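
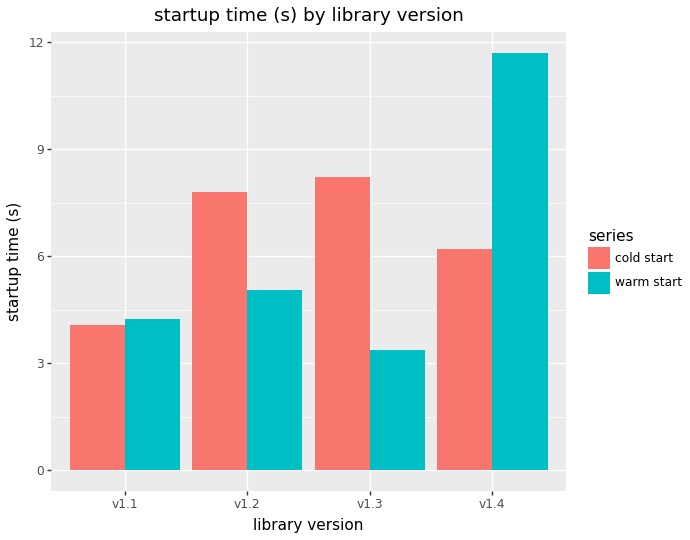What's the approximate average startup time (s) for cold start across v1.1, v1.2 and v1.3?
≈ 7

(4 + 8 + 8) / 3 ≈ 7.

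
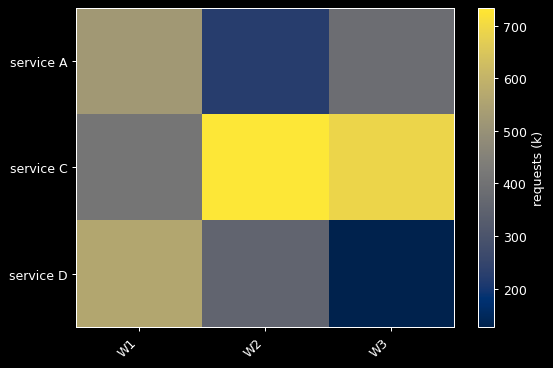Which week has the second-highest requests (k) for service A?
Top 3 for service A: W1 ≈ 500, W3 ≈ 400, W2 ≈ 200.

W3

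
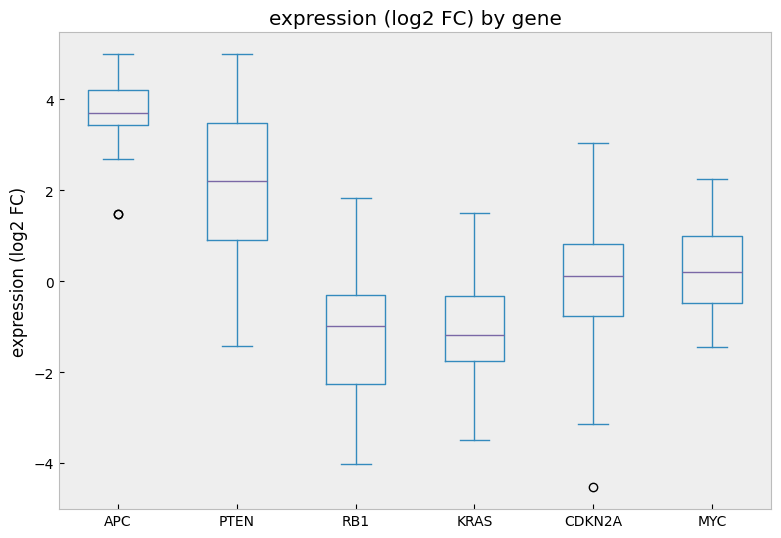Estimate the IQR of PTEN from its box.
Q3 ≈ 3.5, Q1 ≈ 1.0; IQR ≈ 2.5.

≈ 2.5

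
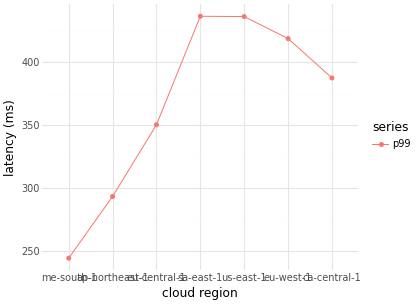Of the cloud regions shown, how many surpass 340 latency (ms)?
5

Above 340: eu-central-1, sa-east-1, us-east-1, eu-west-1, ca-central-1.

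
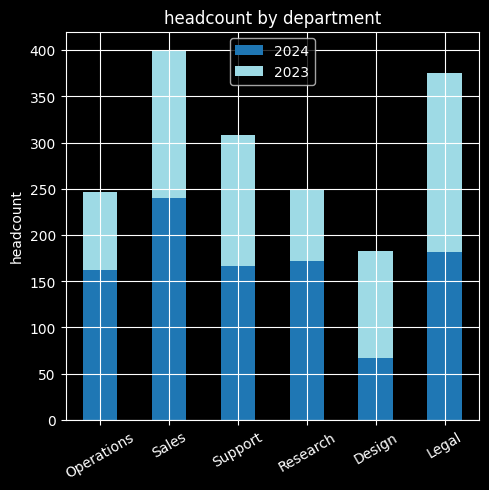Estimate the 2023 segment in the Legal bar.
≈ 200

2023 top ≈ 400, bottom ≈ 200; segment ≈ 200.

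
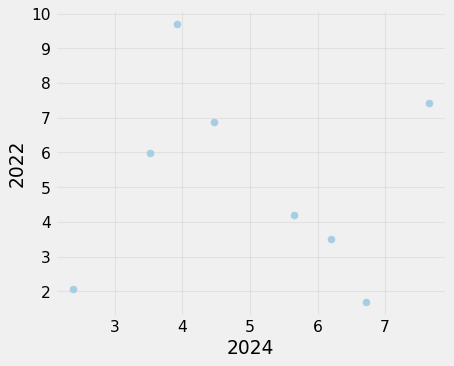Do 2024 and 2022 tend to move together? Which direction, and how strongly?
no clear correlation

Points are roughly uncorrelated; weak (|r| ≈ 0.0).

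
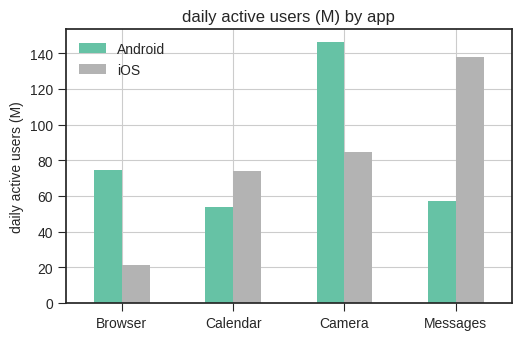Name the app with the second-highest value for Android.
Browser

Top 3 for Android: Camera ≈ 140, Browser ≈ 80, Messages ≈ 60.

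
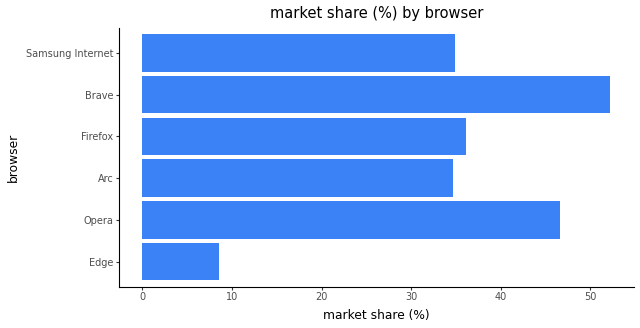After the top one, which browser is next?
Top 3: Brave ≈ 50, Opera ≈ 45, Firefox ≈ 35.

Opera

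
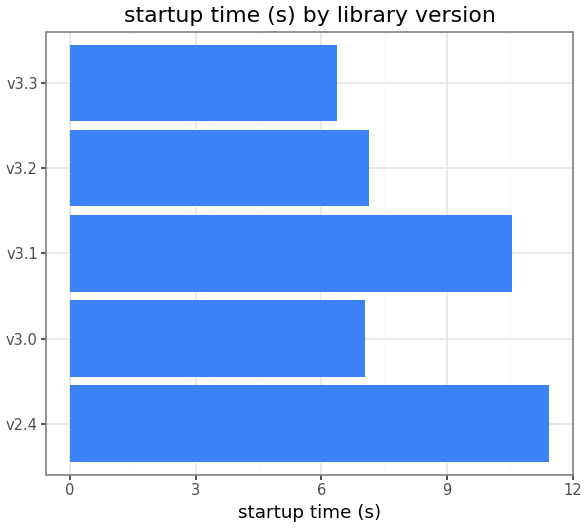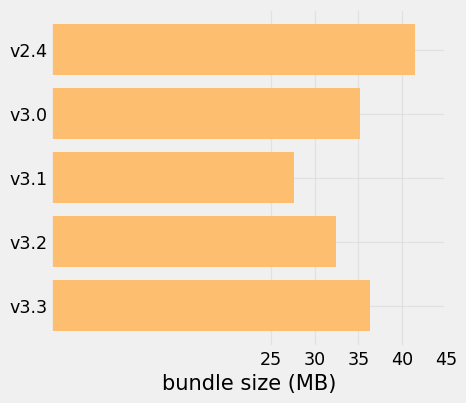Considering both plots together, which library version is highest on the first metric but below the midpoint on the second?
Chart 2 median bundle size (MB) ≈ 35; below-median library versions: v3.1, v3.2. Among those, v3.1 has the highest startup time (s) (≈ 10).

v3.1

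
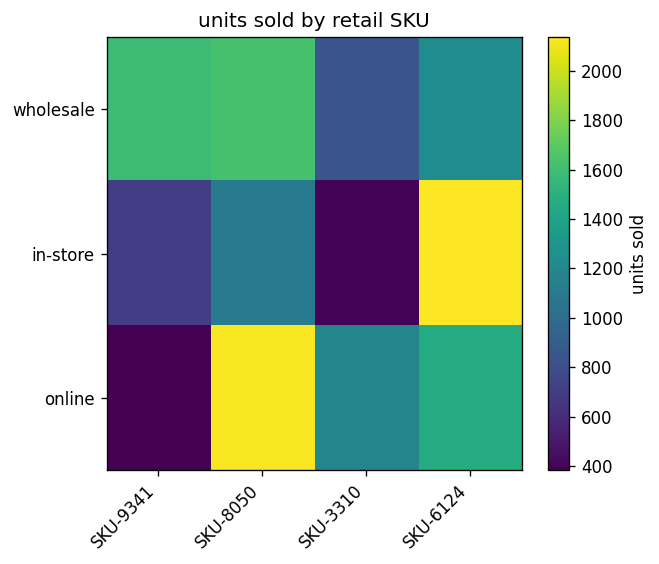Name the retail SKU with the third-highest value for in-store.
SKU-9341

Top 4 for in-store: SKU-6124 ≈ 2200, SKU-8050 ≈ 1000, SKU-9341 ≈ 800, SKU-3310 ≈ 400.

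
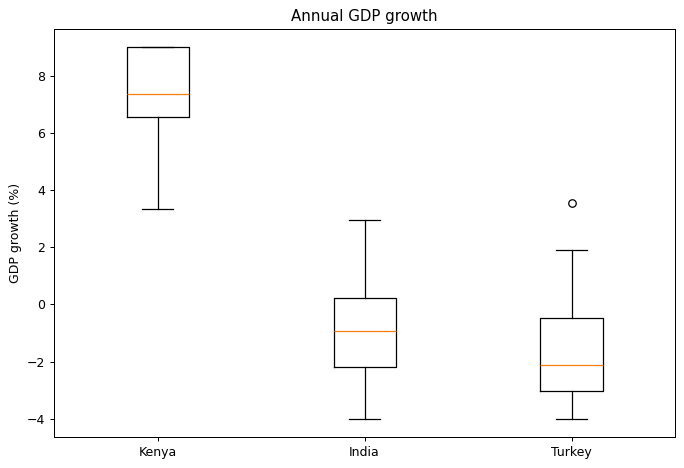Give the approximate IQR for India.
Q3 ≈ 0, Q1 ≈ -2; IQR ≈ 2.

≈ 2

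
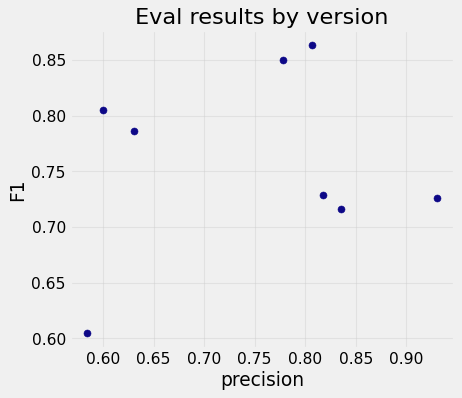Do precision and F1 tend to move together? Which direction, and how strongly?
no clear correlation

Points are roughly uncorrelated; weak (|r| ≈ 0.2).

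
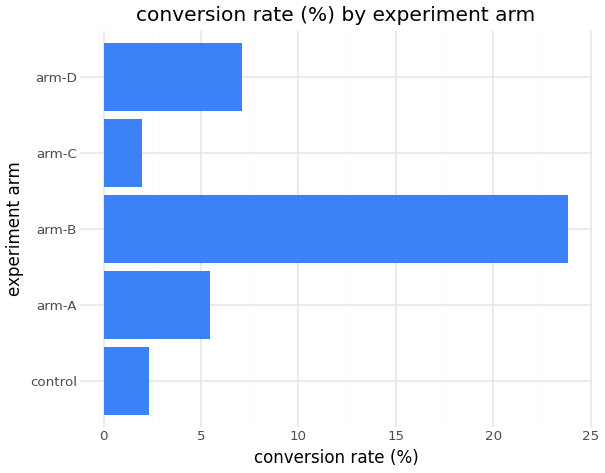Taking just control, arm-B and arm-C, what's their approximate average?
(2 + 24 + 2) / 3 ≈ 9.

≈ 9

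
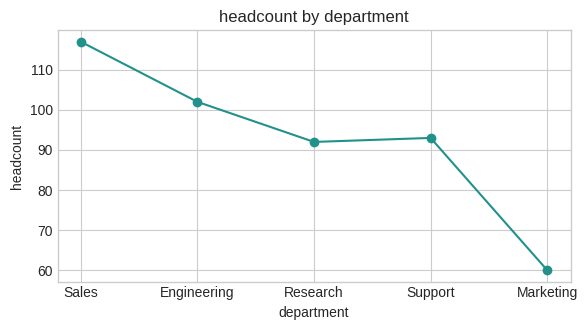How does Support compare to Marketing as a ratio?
Support ≈ 95, Marketing ≈ 60; 95/60 ≈ 1.58.

≈ 1.58×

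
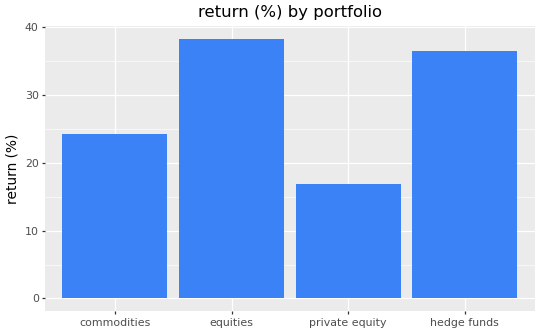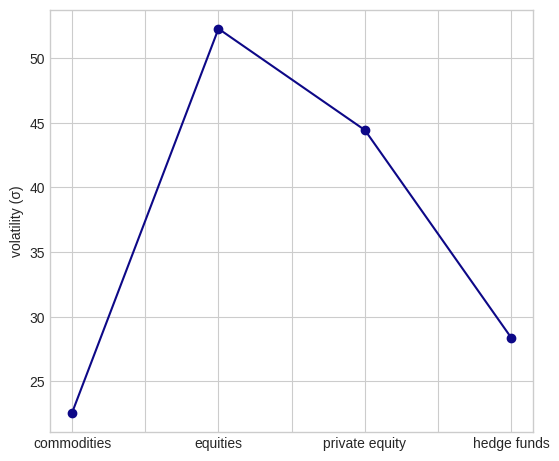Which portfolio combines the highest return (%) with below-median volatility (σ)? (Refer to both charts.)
Chart 2 median volatility (σ) ≈ 35; below-median portfolios: commodities, hedge funds. Among those, hedge funds has the highest return (%) (≈ 35).

hedge funds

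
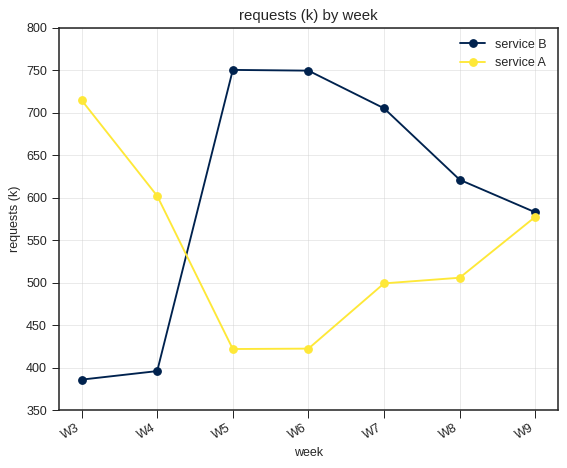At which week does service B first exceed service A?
W5

W4: service B ≈ 400 vs service A ≈ 600 (not yet); W5: service B ≈ 750 vs service A ≈ 400 (first crossover).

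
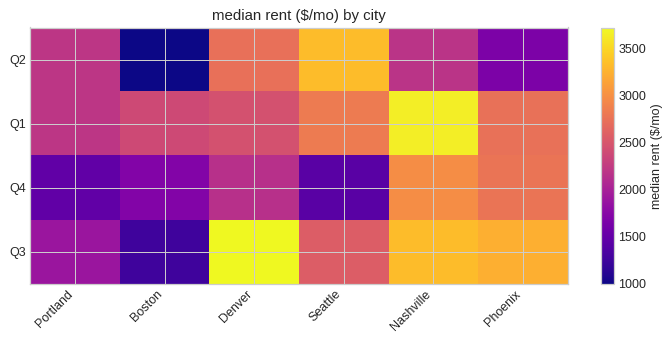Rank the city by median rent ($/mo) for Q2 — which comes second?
Top 3 for Q2: Seattle ≈ 3500, Denver ≈ 2500, Portland ≈ 2000.

Denver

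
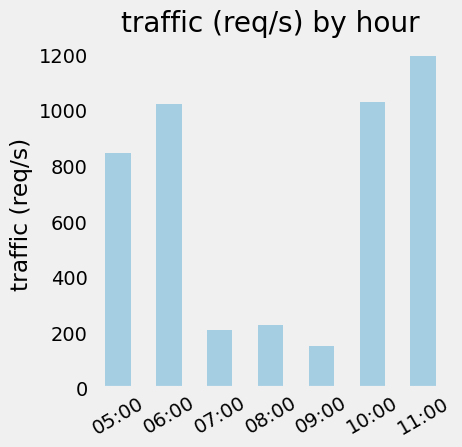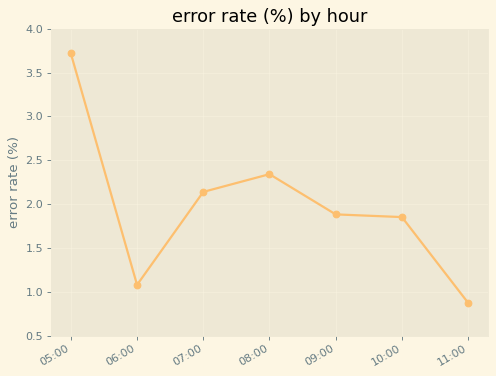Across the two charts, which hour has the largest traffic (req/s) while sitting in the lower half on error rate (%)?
Chart 2 median error rate (%) ≈ 2; below-median hours: 06:00, 10:00, 11:00. Among those, 11:00 has the highest traffic (req/s) (≈ 1200).

11:00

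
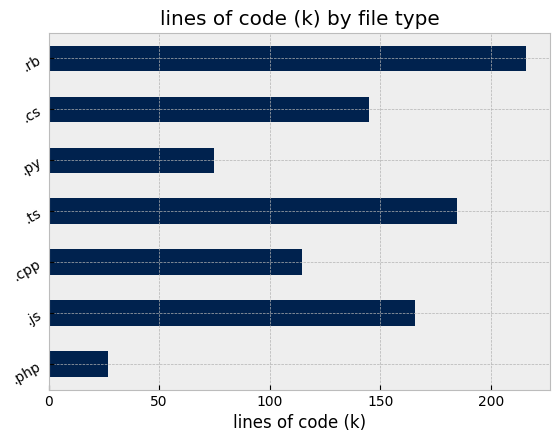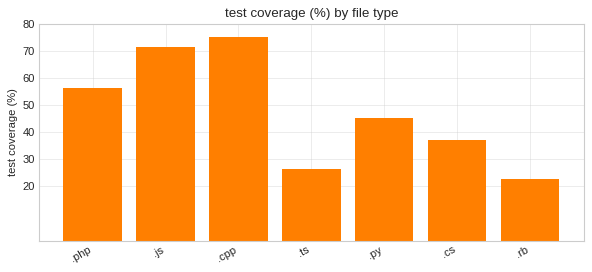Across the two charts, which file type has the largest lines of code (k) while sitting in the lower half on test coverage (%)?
.rb

Chart 2 median test coverage (%) ≈ 50; below-median file types: .ts, .cs, .rb. Among those, .rb has the highest lines of code (k) (≈ 220).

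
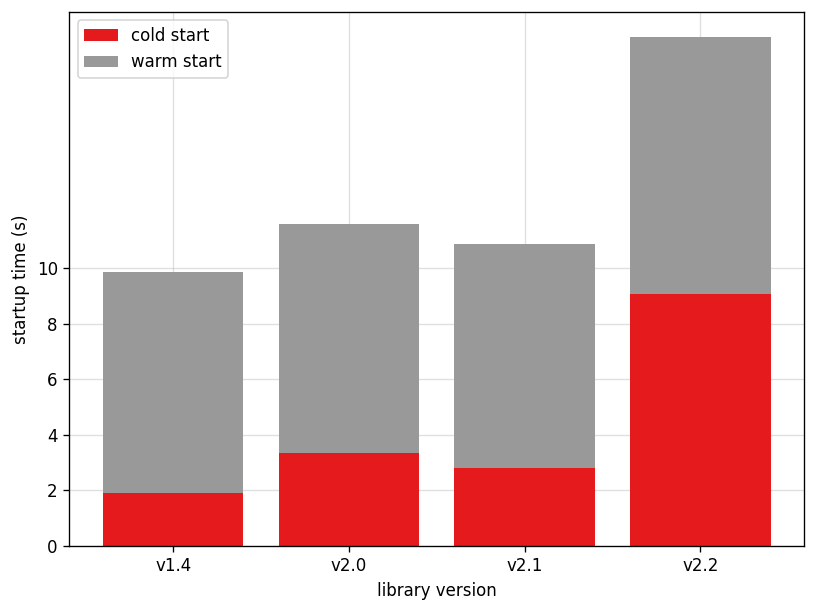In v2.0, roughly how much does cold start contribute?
cold start top ≈ 4, bottom ≈ 0; segment ≈ 4.

≈ 4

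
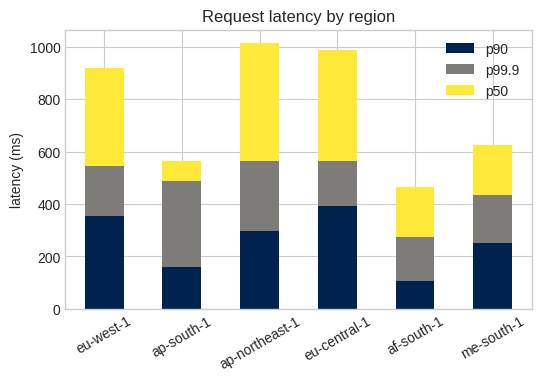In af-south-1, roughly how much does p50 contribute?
≈ 200

p50 top ≈ 500, bottom ≈ 300; segment ≈ 200.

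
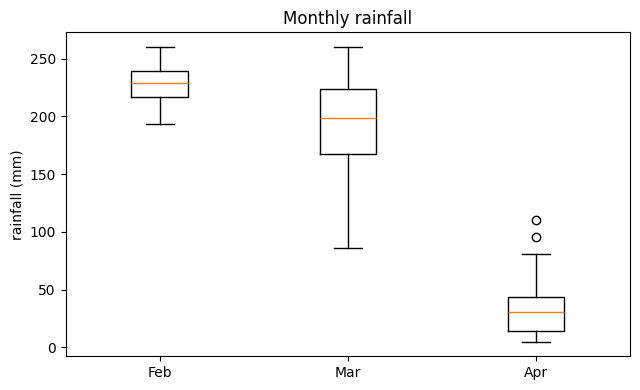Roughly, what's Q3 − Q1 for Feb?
Q3 ≈ 240, Q1 ≈ 220; IQR ≈ 20.

≈ 20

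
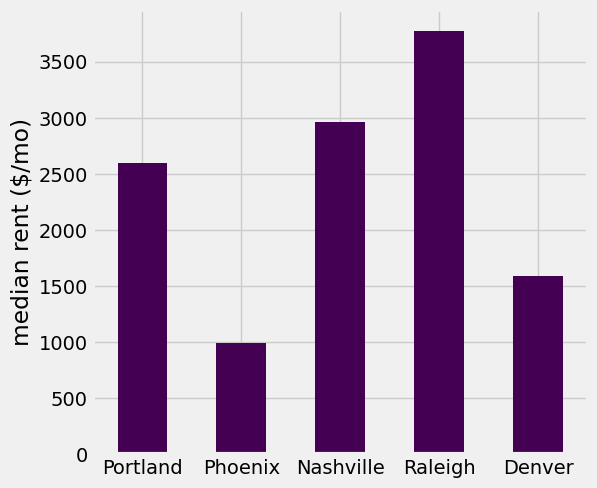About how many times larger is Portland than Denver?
≈ 1.67×

Portland ≈ 2500, Denver ≈ 1500; 2500/1500 ≈ 1.67.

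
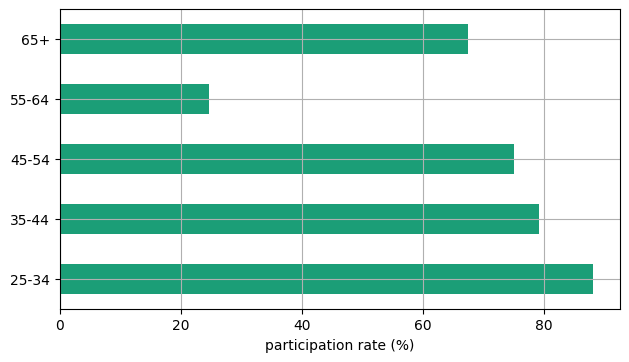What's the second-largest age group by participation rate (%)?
Top 3: 25-34 ≈ 90, 35-44 ≈ 80, 45-54 ≈ 70.

35-44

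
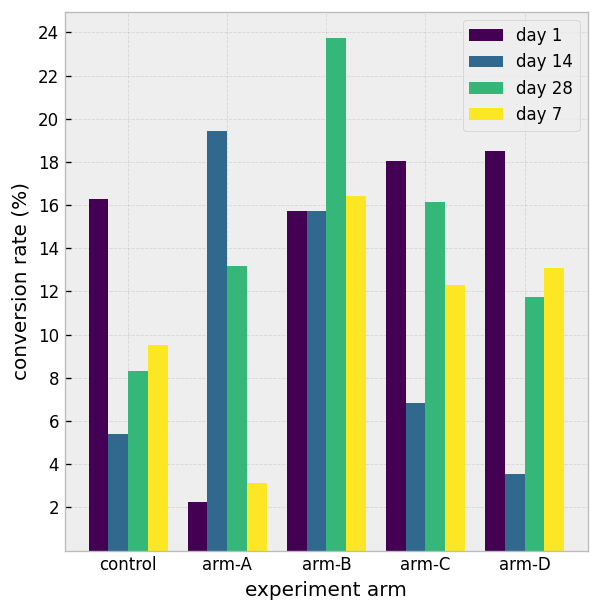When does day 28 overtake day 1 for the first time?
arm-A

control: day 28 ≈ 8 vs day 1 ≈ 16 (not yet); arm-A: day 28 ≈ 14 vs day 1 ≈ 2 (first crossover).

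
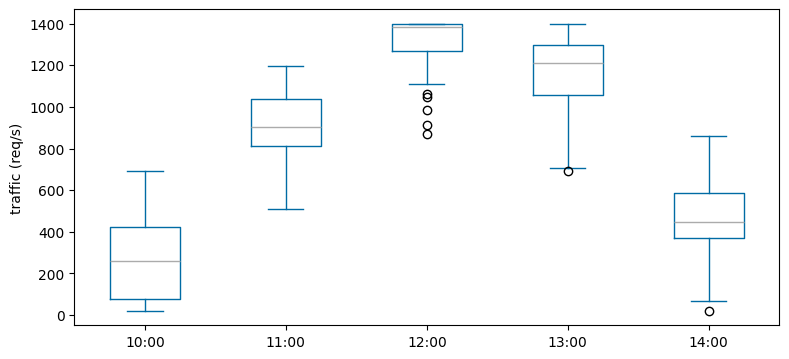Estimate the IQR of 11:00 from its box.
≈ 200

Q3 ≈ 1000, Q1 ≈ 800; IQR ≈ 200.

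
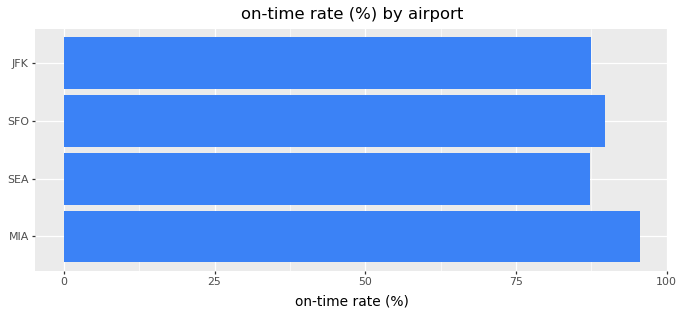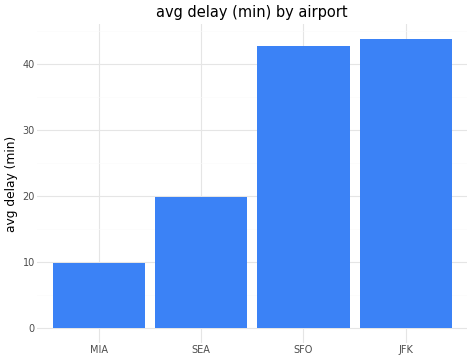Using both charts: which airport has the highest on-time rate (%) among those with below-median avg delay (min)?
Chart 2 median avg delay (min) ≈ 30; below-median airports: MIA, SEA. Among those, MIA has the highest on-time rate (%) (≈ 100).

MIA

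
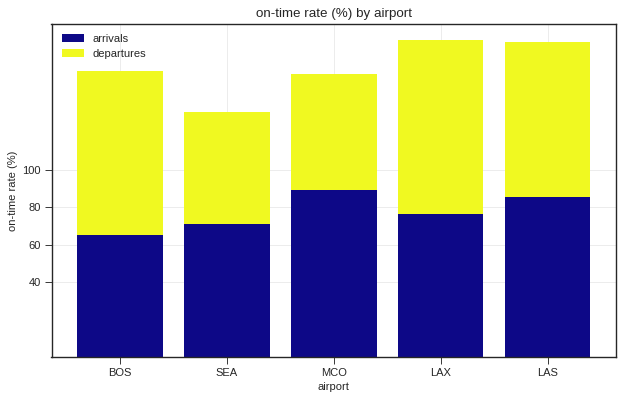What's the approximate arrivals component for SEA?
arrivals top ≈ 80, bottom ≈ 0; segment ≈ 80.

≈ 80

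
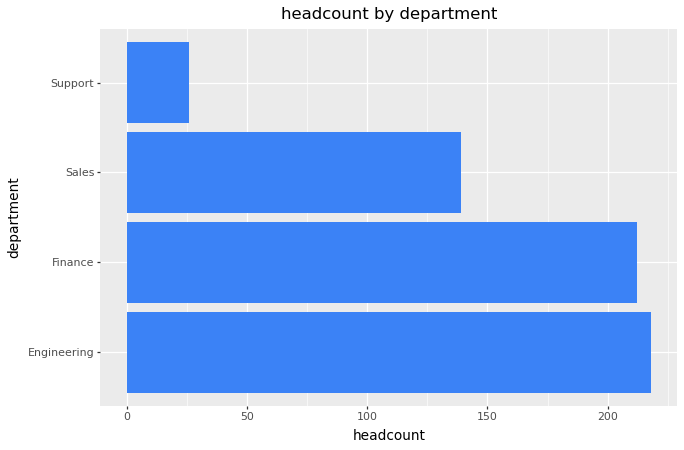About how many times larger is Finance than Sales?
≈ 1.57×

Finance ≈ 220, Sales ≈ 140; 220/140 ≈ 1.57.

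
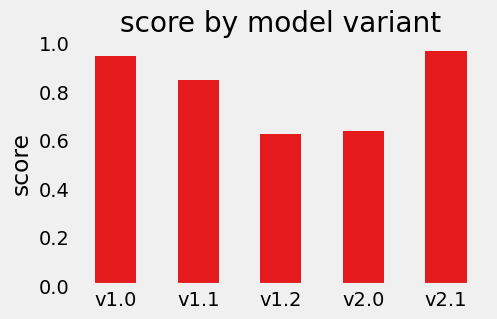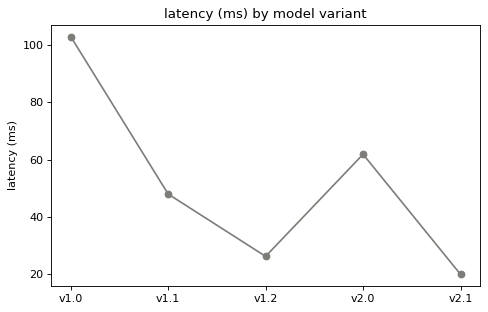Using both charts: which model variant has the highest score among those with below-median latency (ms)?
v2.1

Chart 2 median latency (ms) ≈ 50; below-median model variants: v1.2, v2.1. Among those, v2.1 has the highest score (≈ 1).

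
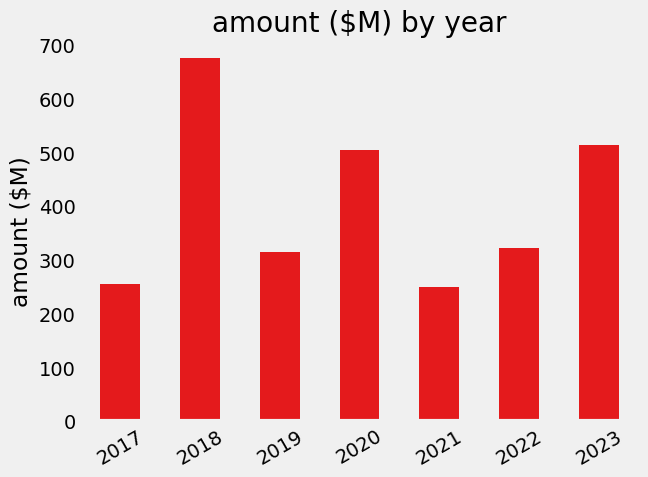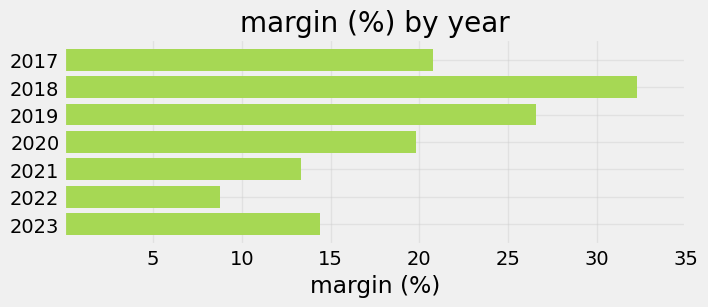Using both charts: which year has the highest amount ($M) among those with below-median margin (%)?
Chart 2 median margin (%) ≈ 20; below-median years: 2021, 2022, 2023. Among those, 2023 has the highest amount ($M) (≈ 500).

2023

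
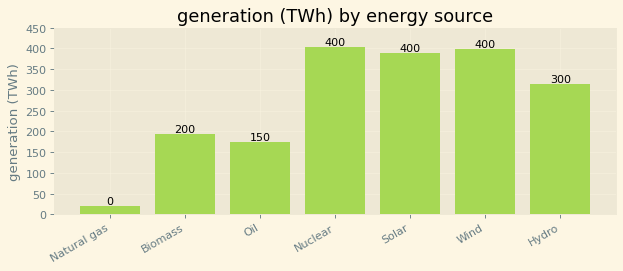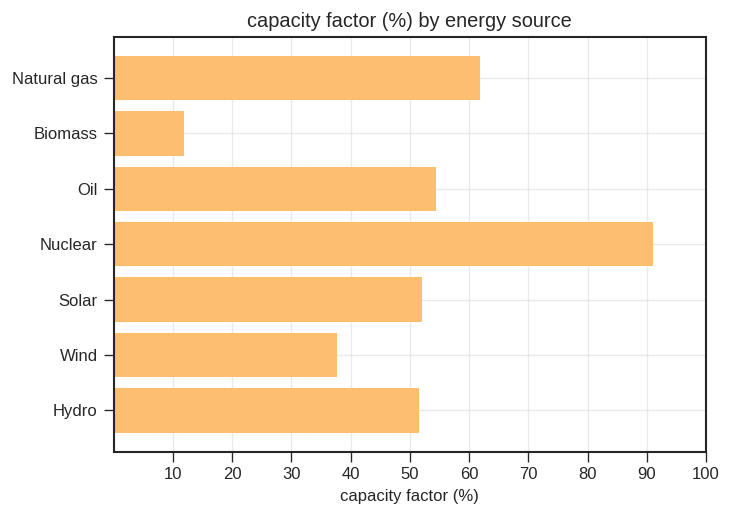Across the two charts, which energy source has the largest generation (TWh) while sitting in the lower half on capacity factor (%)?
Wind

Chart 2 median capacity factor (%) ≈ 50; below-median energy sources: Biomass, Wind, Hydro. Among those, Wind has the highest generation (TWh) (≈ 400).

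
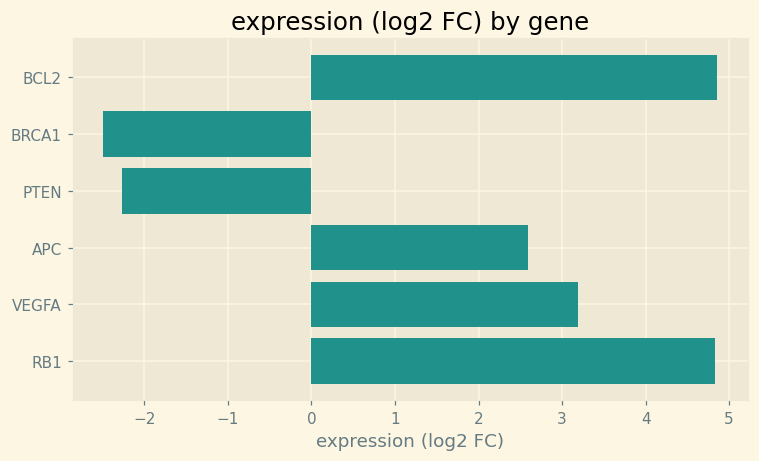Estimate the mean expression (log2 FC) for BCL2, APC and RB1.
(5 + 3 + 5) / 3 ≈ 4.

≈ 4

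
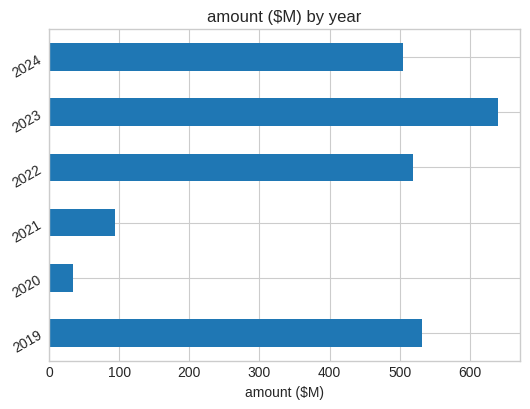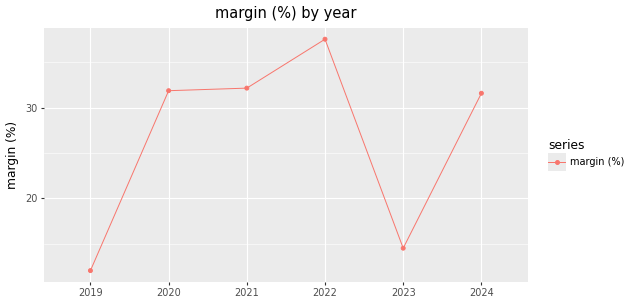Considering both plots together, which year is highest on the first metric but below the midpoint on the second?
Chart 2 median margin (%) ≈ 30; below-median years: 2019, 2023, 2024. Among those, 2023 has the highest amount ($M) (≈ 600).

2023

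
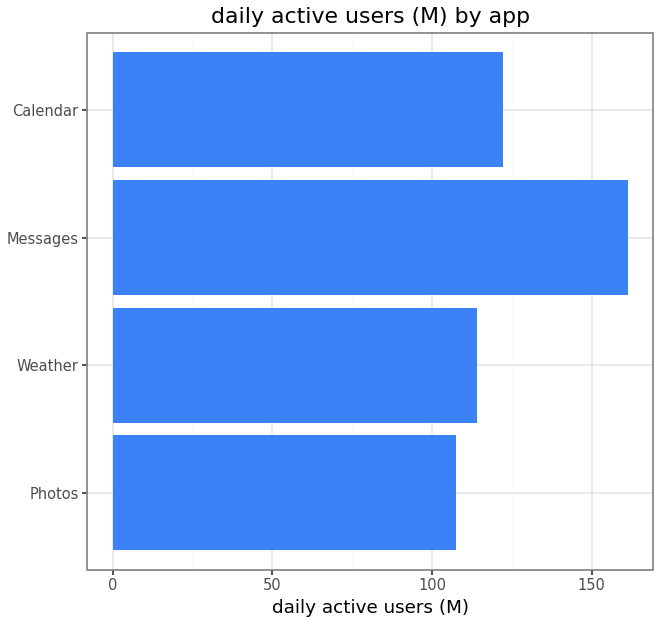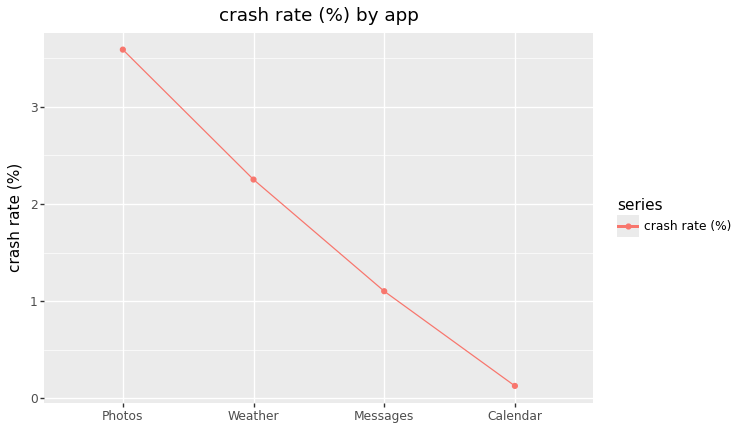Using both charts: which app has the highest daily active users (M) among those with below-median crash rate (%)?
Chart 2 median crash rate (%) ≈ 1.5; below-median apps: Messages, Calendar. Among those, Messages has the highest daily active users (M) (≈ 160).

Messages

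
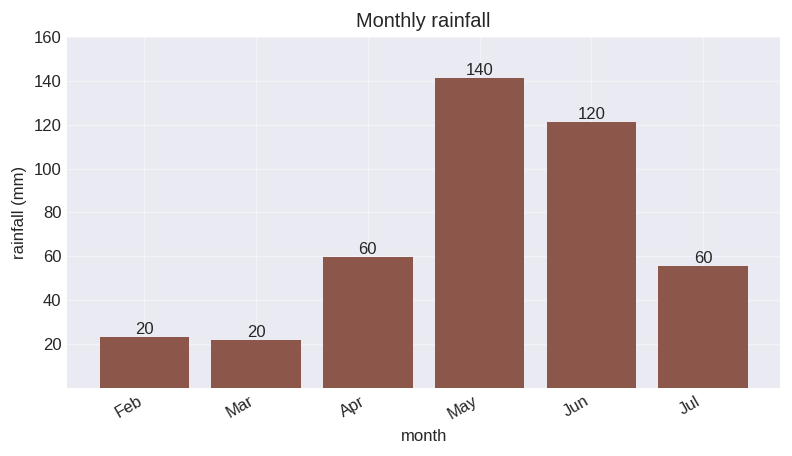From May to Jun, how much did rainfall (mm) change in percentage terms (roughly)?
≈ -14.3%

May ≈ 140, Jun ≈ 120; (120 − 140) / 140 ≈ -14.3%.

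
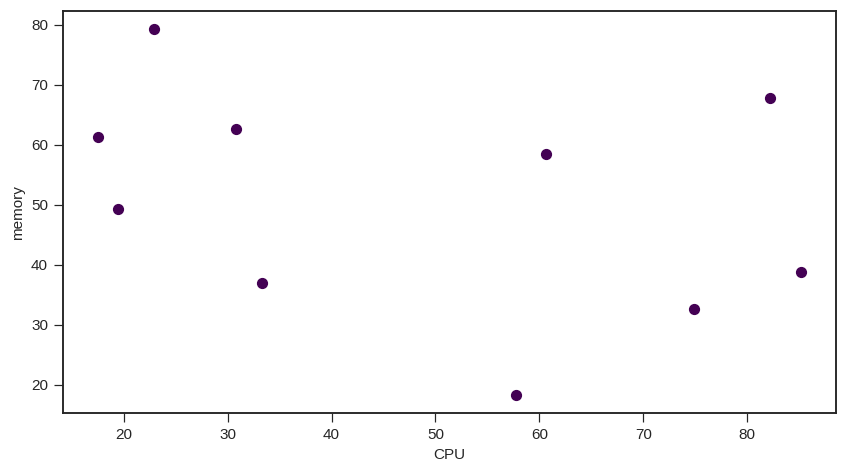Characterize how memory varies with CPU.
negative, weak

Points are negatively correlated; weak (|r| ≈ 0.3).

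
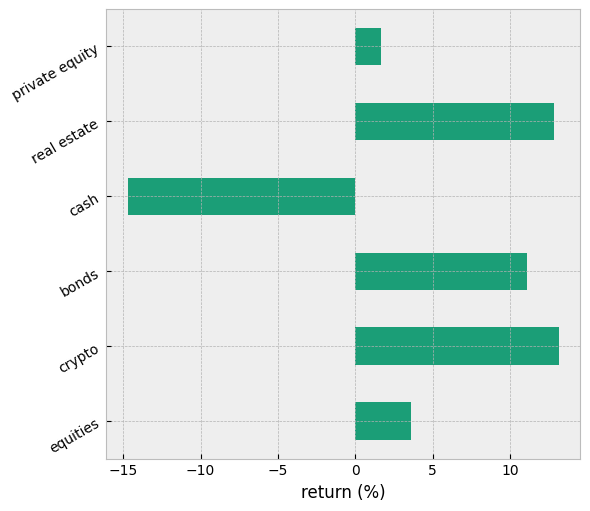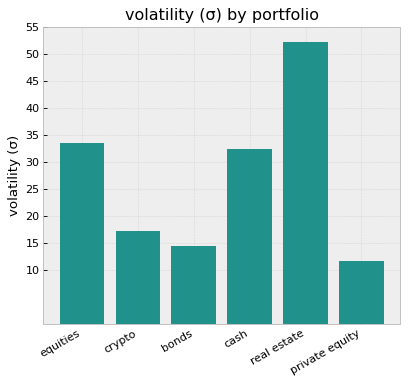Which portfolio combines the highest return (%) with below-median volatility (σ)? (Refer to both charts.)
Chart 2 median volatility (σ) ≈ 25; below-median portfolios: crypto, bonds, private equity. Among those, crypto has the highest return (%) (≈ 14).

crypto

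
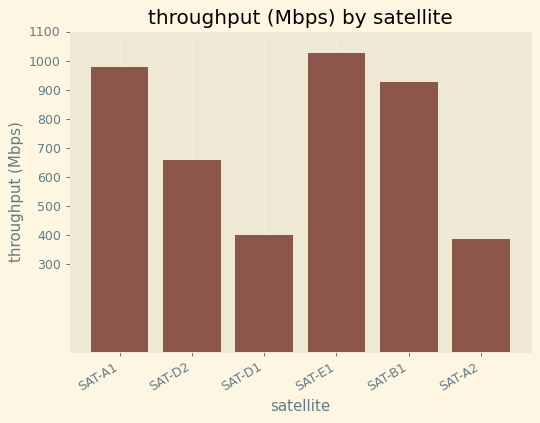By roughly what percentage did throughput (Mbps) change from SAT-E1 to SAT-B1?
≈ -10%

SAT-E1 ≈ 1000, SAT-B1 ≈ 900; (900 − 1000) / 1000 ≈ -10%.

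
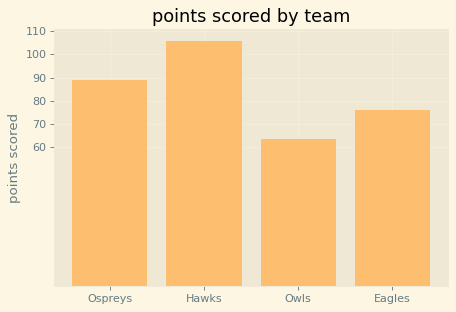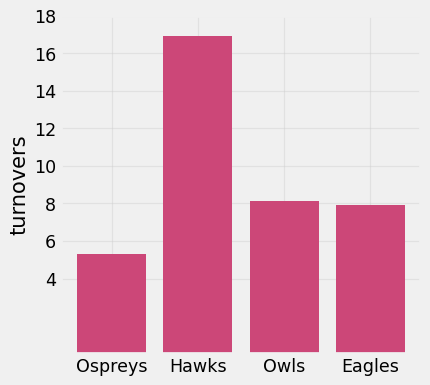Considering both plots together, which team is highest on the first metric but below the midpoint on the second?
Ospreys

Chart 2 median turnovers ≈ 8; below-median teams: Ospreys, Eagles. Among those, Ospreys has the highest points scored (≈ 90).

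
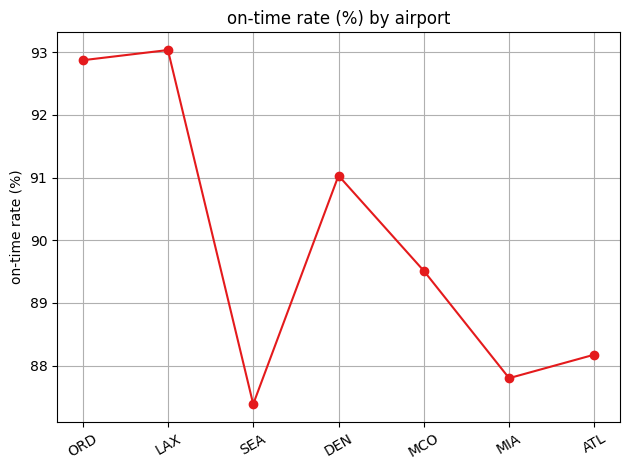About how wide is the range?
Max LAX ≈ 93.0, min SEA ≈ 87.5; range ≈ 5.5.

≈ 5.5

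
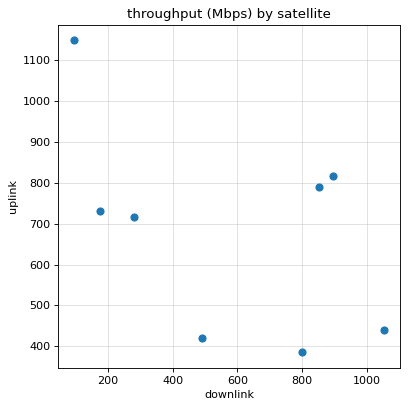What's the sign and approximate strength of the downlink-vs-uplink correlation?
negative, moderate

Points are negatively correlated; moderate (|r| ≈ 0.5).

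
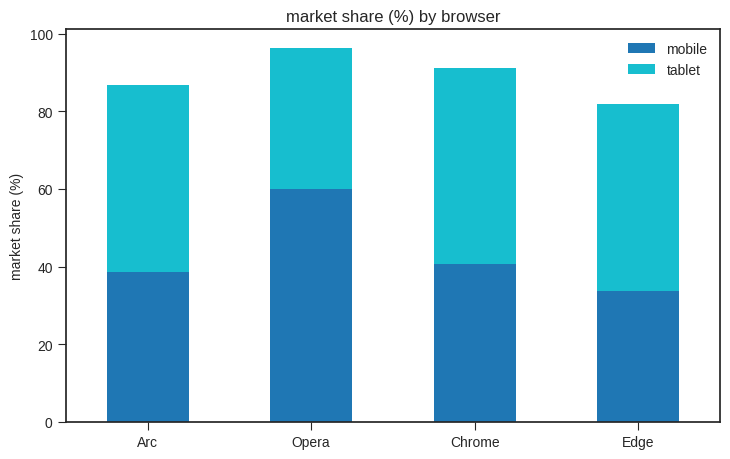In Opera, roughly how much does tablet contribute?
≈ 40

tablet top ≈ 100, bottom ≈ 60; segment ≈ 40.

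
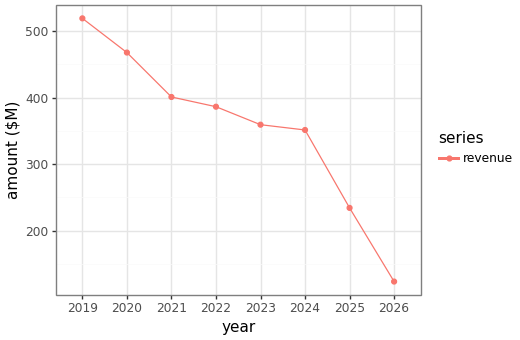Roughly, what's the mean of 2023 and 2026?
(350 + 100) / 2 ≈ 225.

≈ 225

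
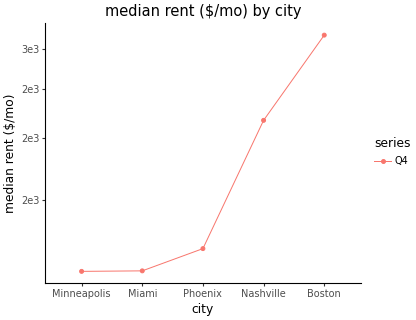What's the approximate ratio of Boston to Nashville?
≈ 1.45×

Boston ≈ 3200, Nashville ≈ 2200; 3200/2200 ≈ 1.45.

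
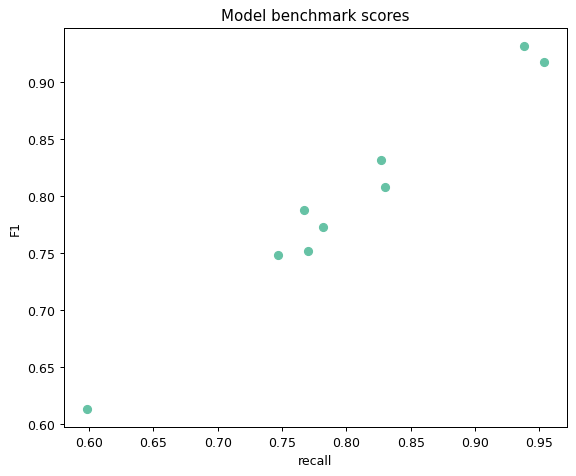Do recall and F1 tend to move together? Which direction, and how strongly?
Points are positively correlated; strong (|r| ≈ 1.0).

positive, strong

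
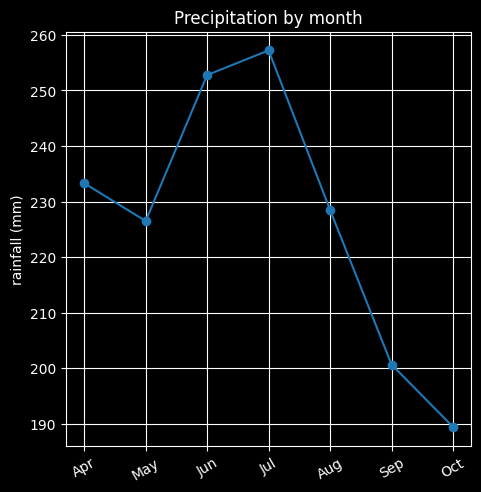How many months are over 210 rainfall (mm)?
Above 210: Apr, May, Jun, Jul, Aug.

5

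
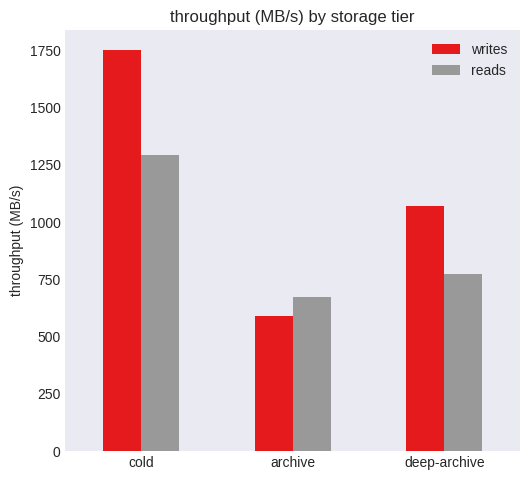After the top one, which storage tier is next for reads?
Top 3 for reads: cold ≈ 1200, deep-archive ≈ 800, archive ≈ 600.

deep-archive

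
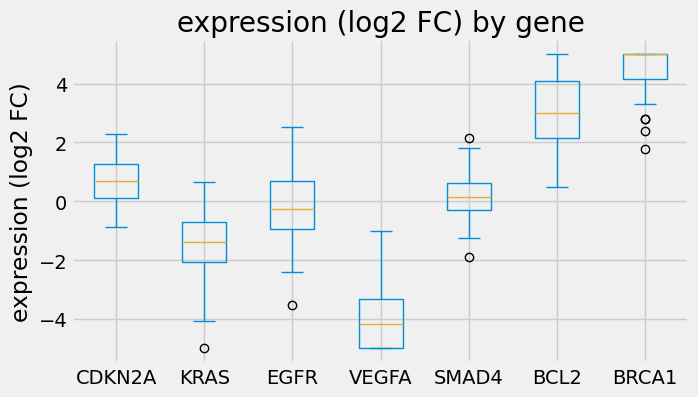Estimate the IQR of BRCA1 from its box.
≈ 1

Q3 ≈ 5, Q1 ≈ 4; IQR ≈ 1.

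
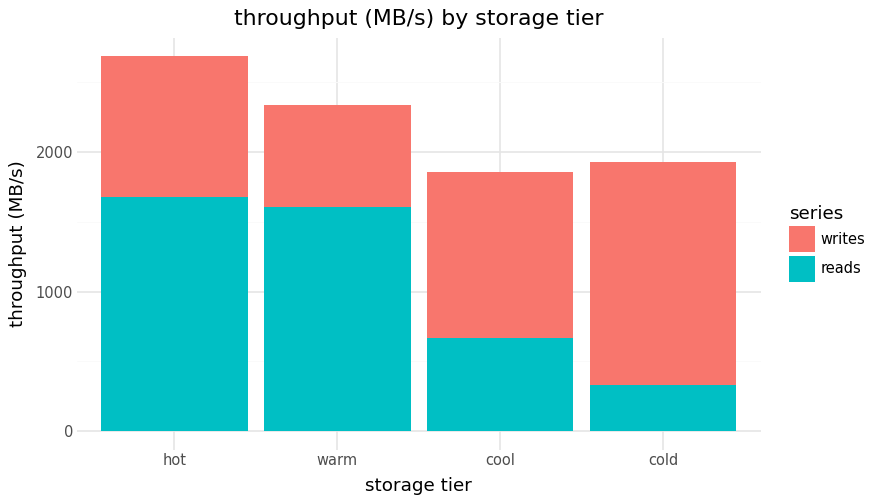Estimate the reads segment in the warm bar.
reads top ≈ 1500, bottom ≈ 0; segment ≈ 1500.

≈ 1500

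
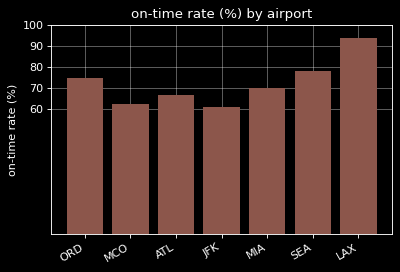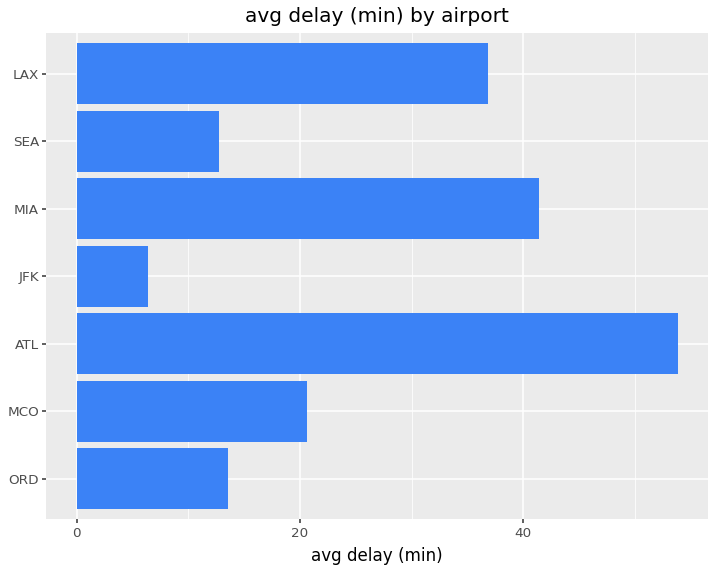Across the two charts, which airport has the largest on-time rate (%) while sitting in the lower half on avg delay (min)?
Chart 2 median avg delay (min) ≈ 20; below-median airports: ORD, JFK, SEA. Among those, SEA has the highest on-time rate (%) (≈ 80).

SEA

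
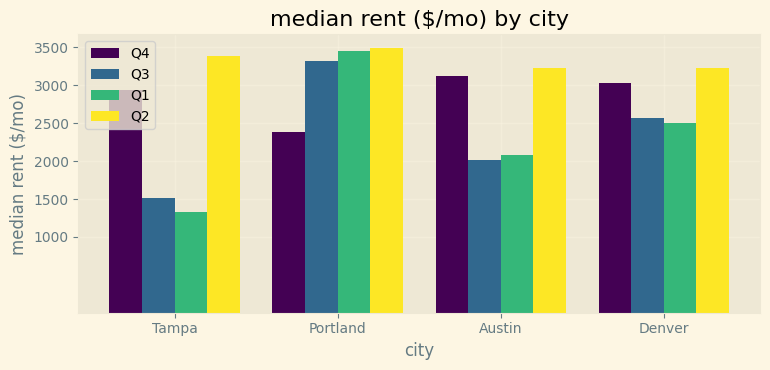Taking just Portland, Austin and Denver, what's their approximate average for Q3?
(3500 + 2000 + 2500) / 3 ≈ 2667.

≈ 2667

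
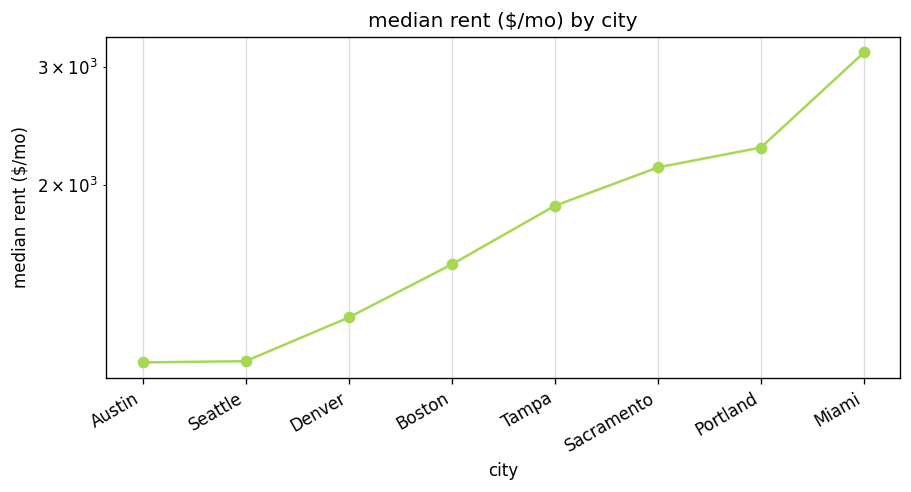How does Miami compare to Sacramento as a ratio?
Miami ≈ 3200, Sacramento ≈ 2200; 3200/2200 ≈ 1.45.

≈ 1.45×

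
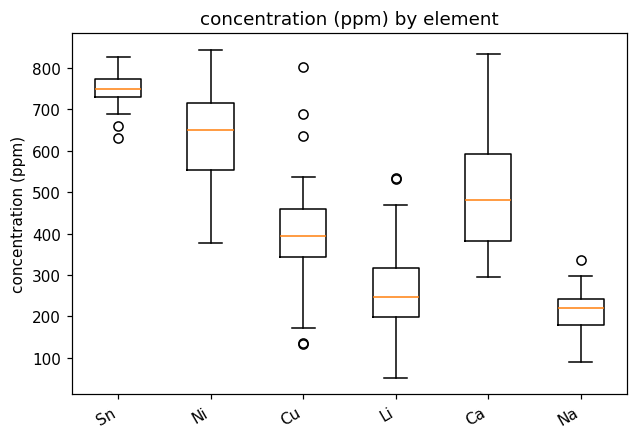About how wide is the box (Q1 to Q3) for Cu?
≈ 100

Q3 ≈ 450, Q1 ≈ 350; IQR ≈ 100.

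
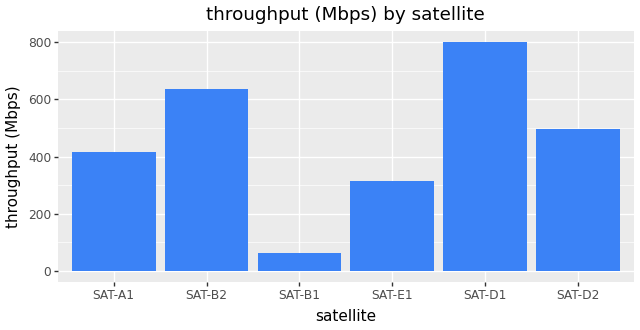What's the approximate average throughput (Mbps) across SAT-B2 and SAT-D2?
(600 + 500) / 2 ≈ 550.

≈ 550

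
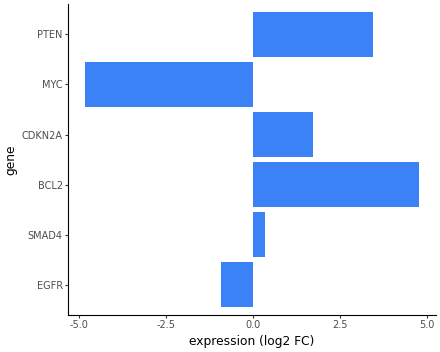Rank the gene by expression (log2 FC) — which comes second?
Top 3: BCL2 ≈ 5, PTEN ≈ 3, CDKN2A ≈ 2.

PTEN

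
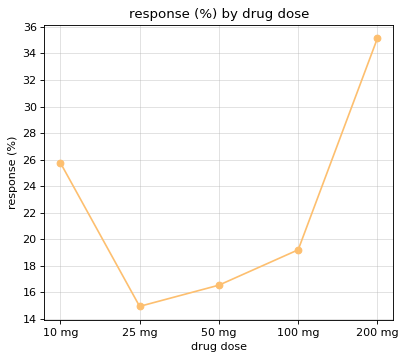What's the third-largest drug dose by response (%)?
Top 4: 200 mg ≈ 36, 10 mg ≈ 26, 100 mg ≈ 20, 50 mg ≈ 16.

100 mg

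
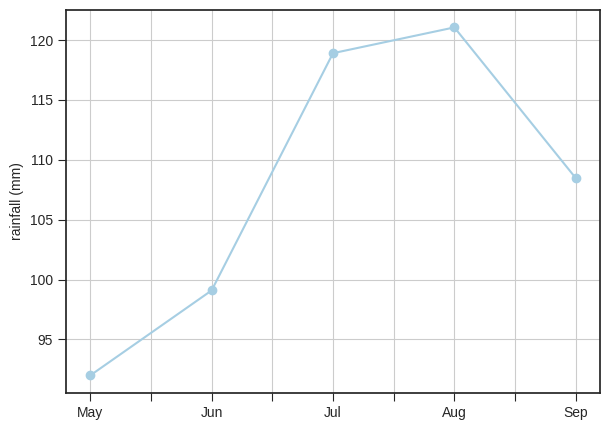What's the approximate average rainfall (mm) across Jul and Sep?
(120 + 110) / 2 ≈ 115.

≈ 115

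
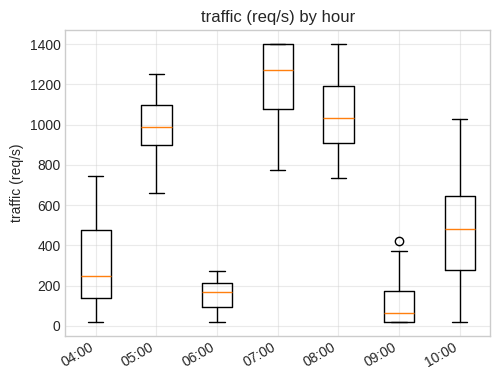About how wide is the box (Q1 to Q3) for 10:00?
Q3 ≈ 600, Q1 ≈ 200; IQR ≈ 400.

≈ 400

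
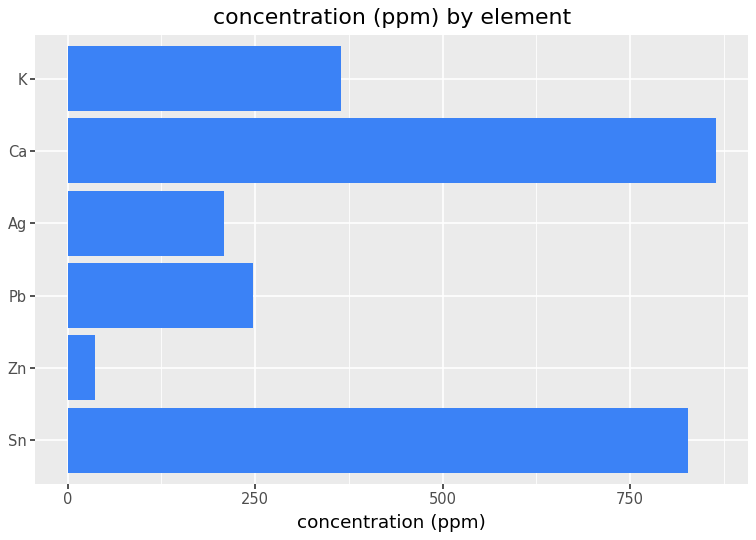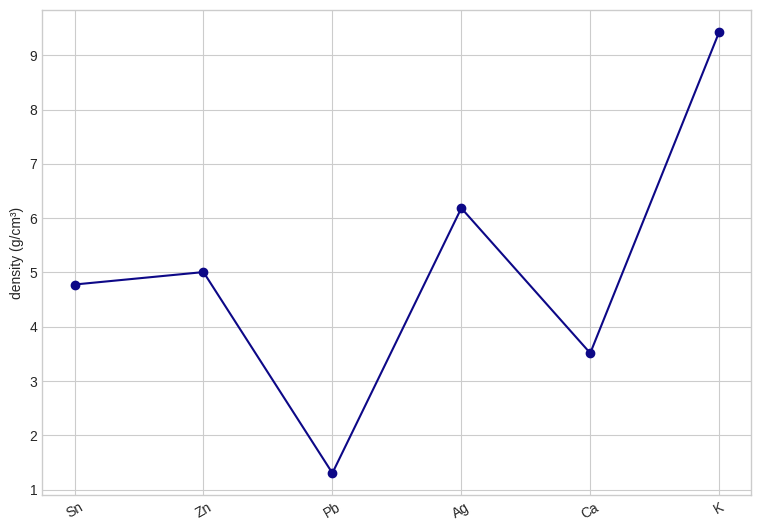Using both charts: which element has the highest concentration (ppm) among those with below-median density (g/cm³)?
Ca

Chart 2 median density (g/cm³) ≈ 5; below-median elements: Sn, Pb, Ca. Among those, Ca has the highest concentration (ppm) (≈ 900).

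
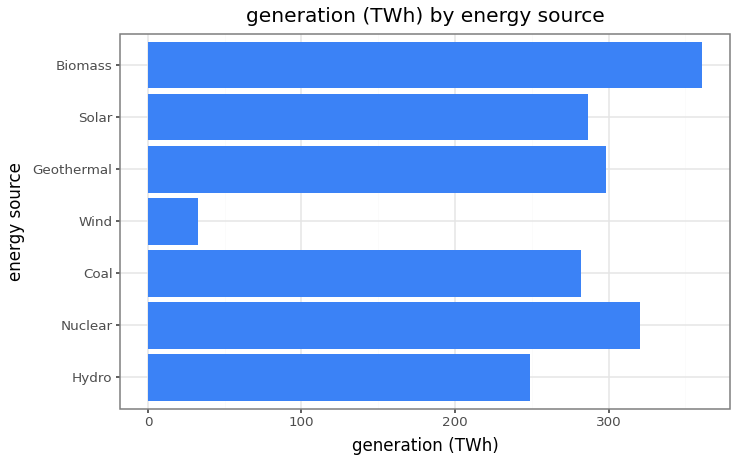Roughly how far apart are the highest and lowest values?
≈ 300

Max Biomass ≈ 350, min Wind ≈ 50; range ≈ 300.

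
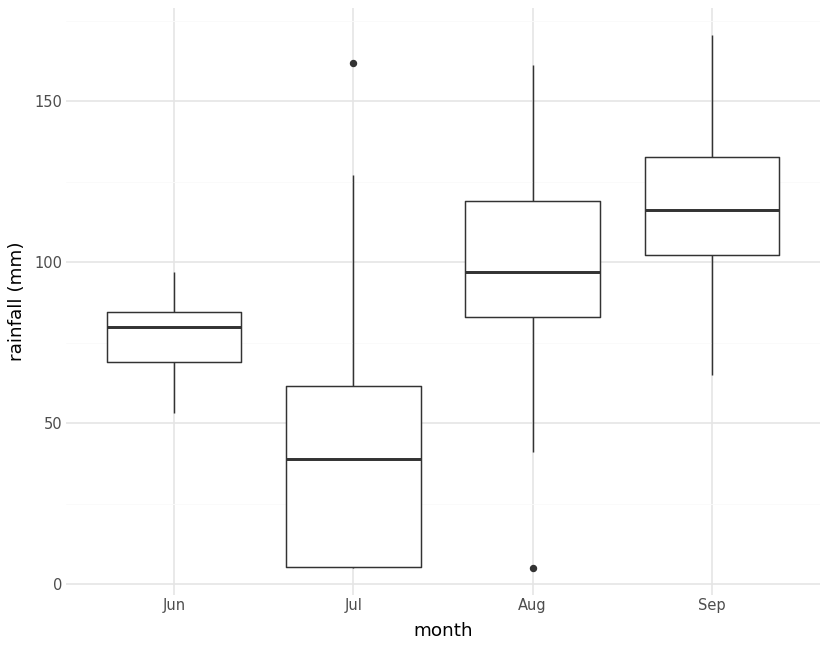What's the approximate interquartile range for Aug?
≈ 40

Q3 ≈ 120, Q1 ≈ 80; IQR ≈ 40.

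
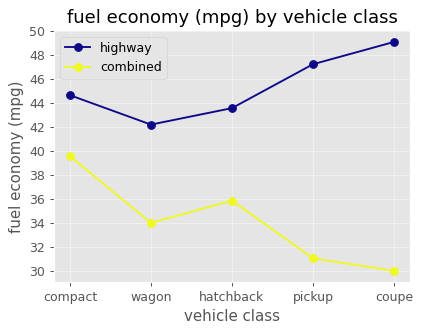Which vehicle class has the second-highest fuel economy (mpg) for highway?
pickup

Top 3 for highway: coupe ≈ 50, pickup ≈ 48, compact ≈ 44.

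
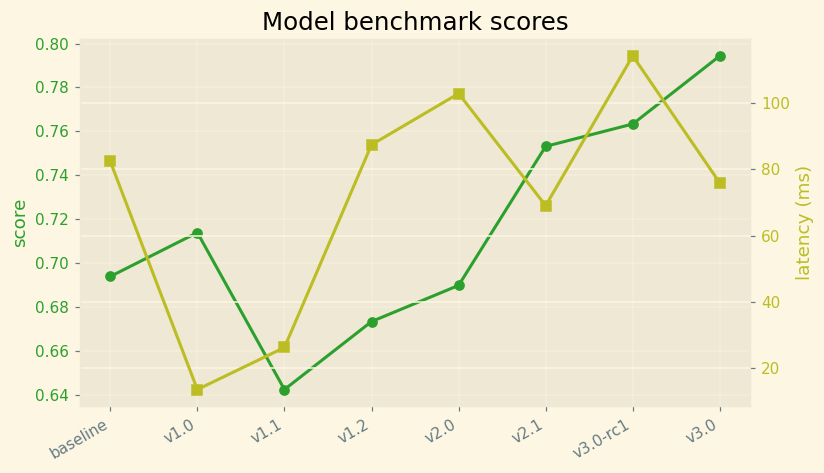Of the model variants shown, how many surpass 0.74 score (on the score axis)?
Above 0.74: v2.1, v3.0-rc1, v3.0.

3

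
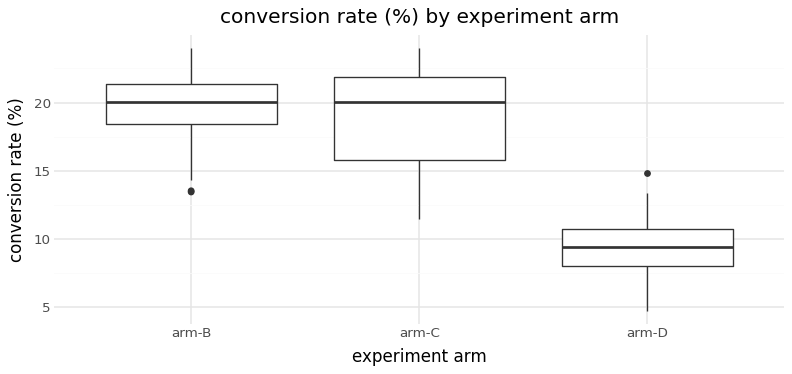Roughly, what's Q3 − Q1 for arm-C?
Q3 ≈ 22, Q1 ≈ 16; IQR ≈ 6.

≈ 6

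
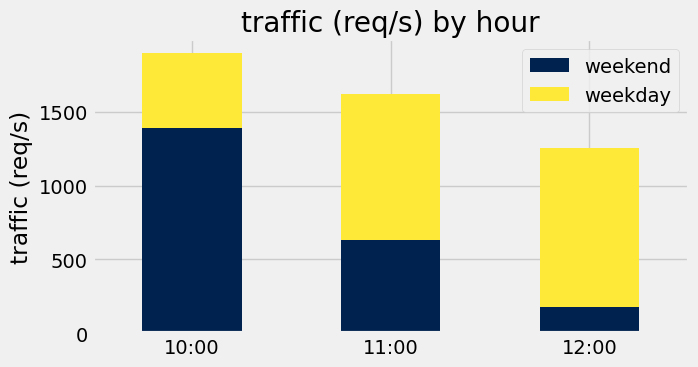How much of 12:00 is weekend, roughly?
≈ 200

weekend top ≈ 200, bottom ≈ 0; segment ≈ 200.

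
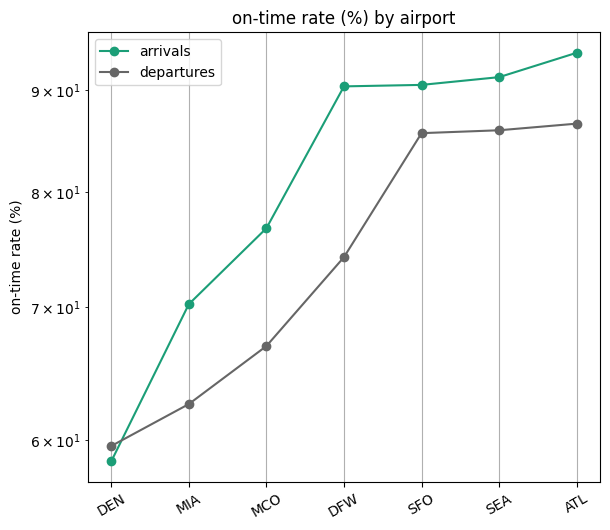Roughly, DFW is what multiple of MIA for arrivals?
≈ 1.29×

DFW ≈ 90, MIA ≈ 70; 90/70 ≈ 1.29.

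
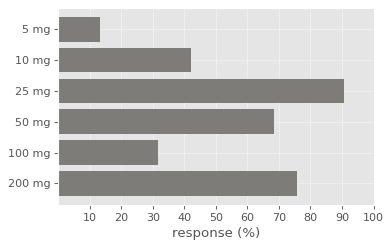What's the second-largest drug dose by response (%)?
Top 3: 25 mg ≈ 90, 200 mg ≈ 80, 50 mg ≈ 70.

200 mg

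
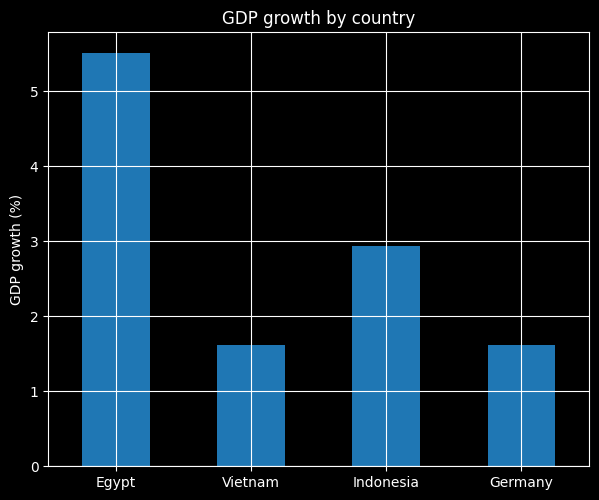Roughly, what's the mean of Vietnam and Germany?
≈ 1.5

(1.5 + 1.5) / 2 ≈ 1.5.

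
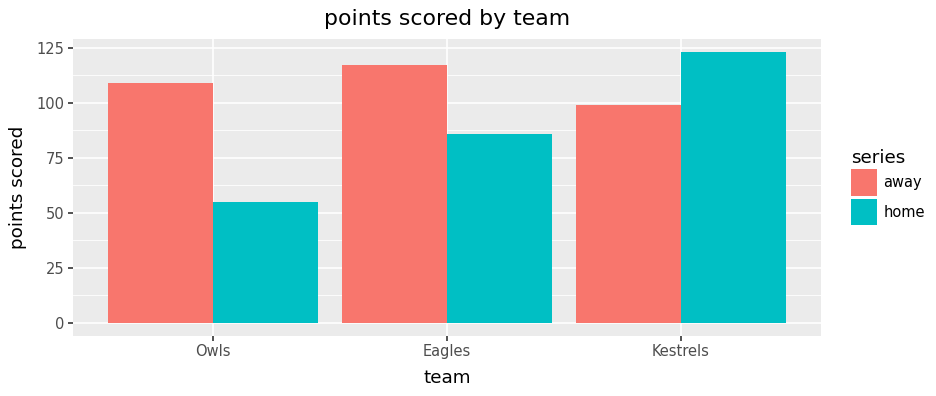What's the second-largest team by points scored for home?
Top 3 for home: Kestrels ≈ 120, Eagles ≈ 80, Owls ≈ 60.

Eagles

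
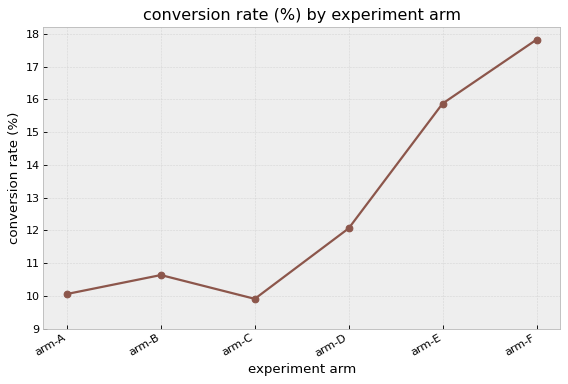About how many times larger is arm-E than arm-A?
≈ 1.6×

arm-E ≈ 16, arm-A ≈ 10; 16/10 ≈ 1.6.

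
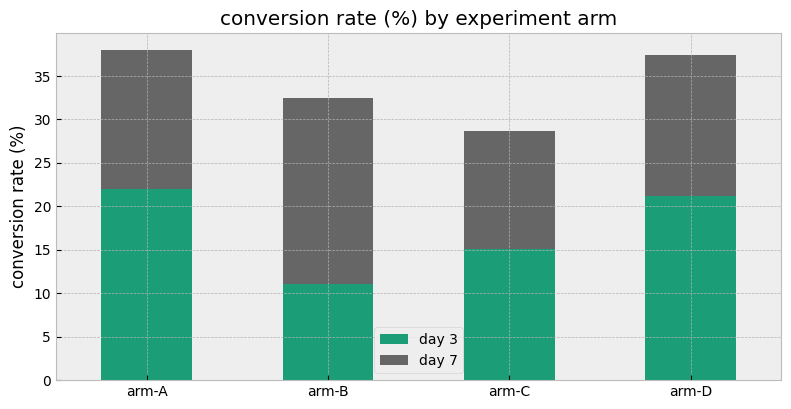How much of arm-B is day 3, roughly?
≈ 10

day 3 top ≈ 10, bottom ≈ 0; segment ≈ 10.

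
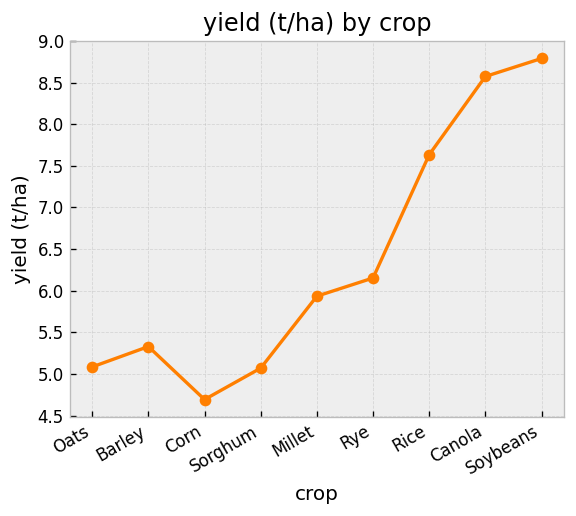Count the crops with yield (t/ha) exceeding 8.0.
Above 8.0: Canola, Soybeans.

2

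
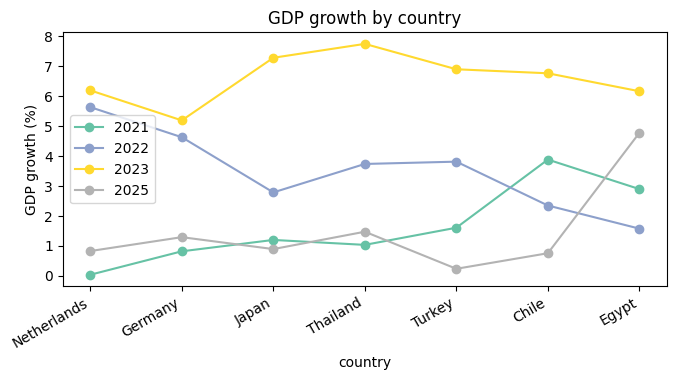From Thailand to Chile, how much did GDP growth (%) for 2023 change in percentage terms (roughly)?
Thailand ≈ 8, Chile ≈ 7; (7 − 8) / 8 ≈ -12.5%.

≈ -12.5%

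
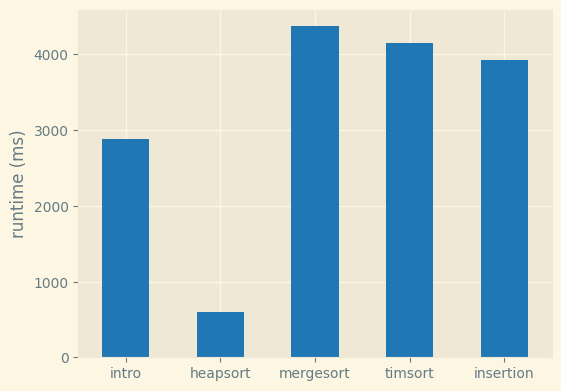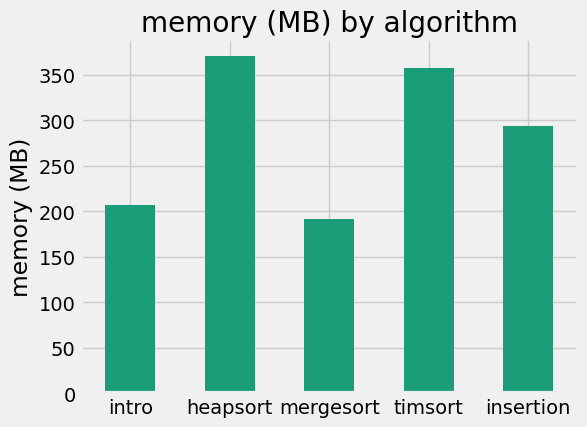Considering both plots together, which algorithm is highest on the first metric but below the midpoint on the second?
mergesort

Chart 2 median memory (MB) ≈ 300; below-median algorithms: intro, mergesort. Among those, mergesort has the highest runtime (ms) (≈ 4500).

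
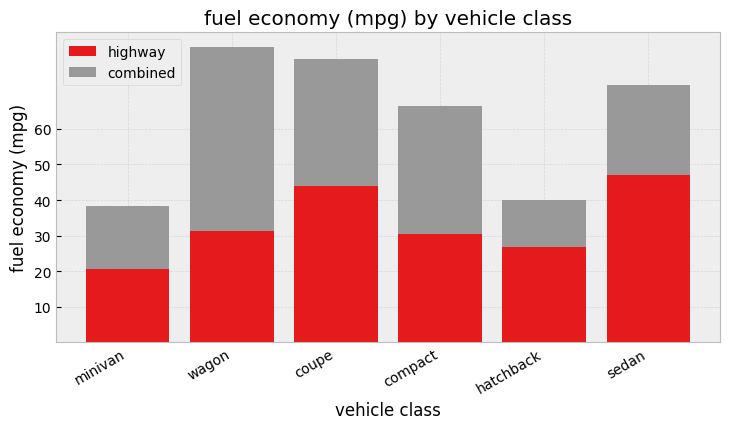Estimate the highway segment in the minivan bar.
highway top ≈ 20, bottom ≈ 0; segment ≈ 20.

≈ 20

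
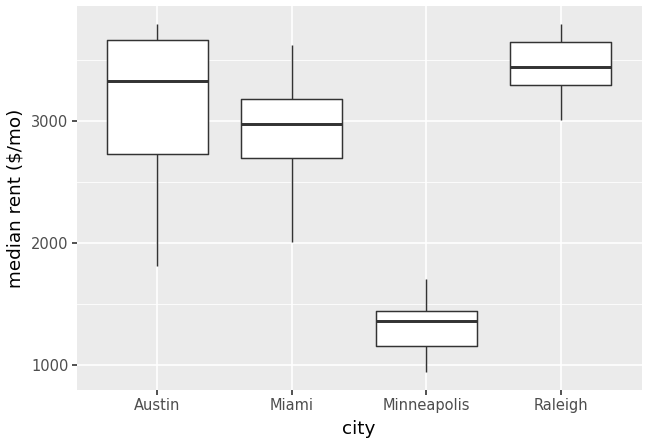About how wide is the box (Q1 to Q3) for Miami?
Q3 ≈ 3200, Q1 ≈ 2800; IQR ≈ 400.

≈ 400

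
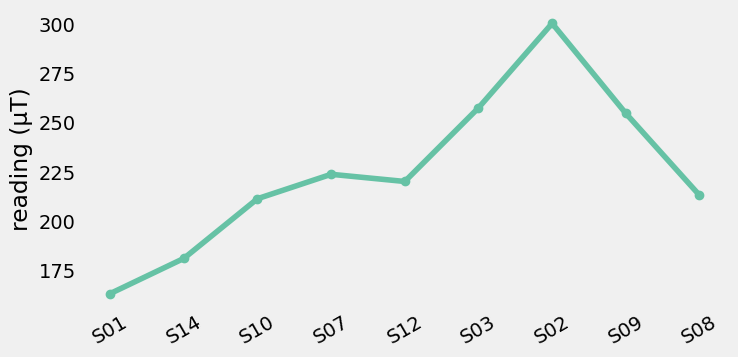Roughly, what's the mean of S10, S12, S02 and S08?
(220 + 220 + 300 + 220) / 4 ≈ 240.

≈ 240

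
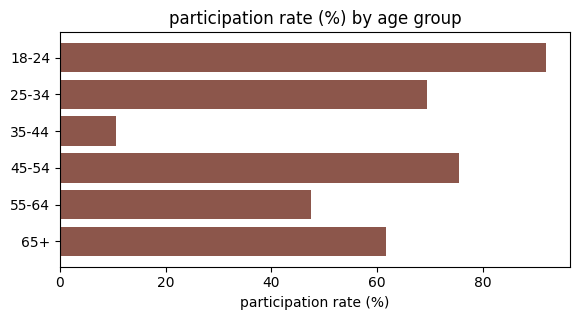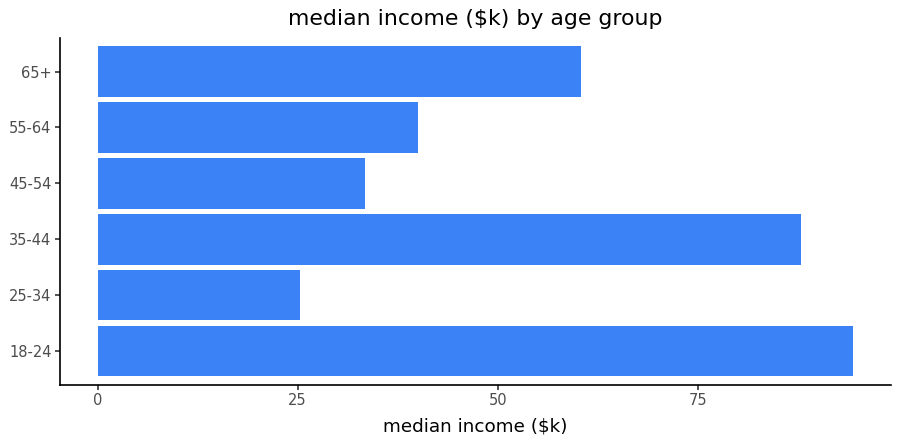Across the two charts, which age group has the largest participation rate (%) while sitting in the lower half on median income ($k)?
45-54

Chart 2 median median income ($k) ≈ 50; below-median age groups: 25-34, 45-54, 55-64. Among those, 45-54 has the highest participation rate (%) (≈ 80).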